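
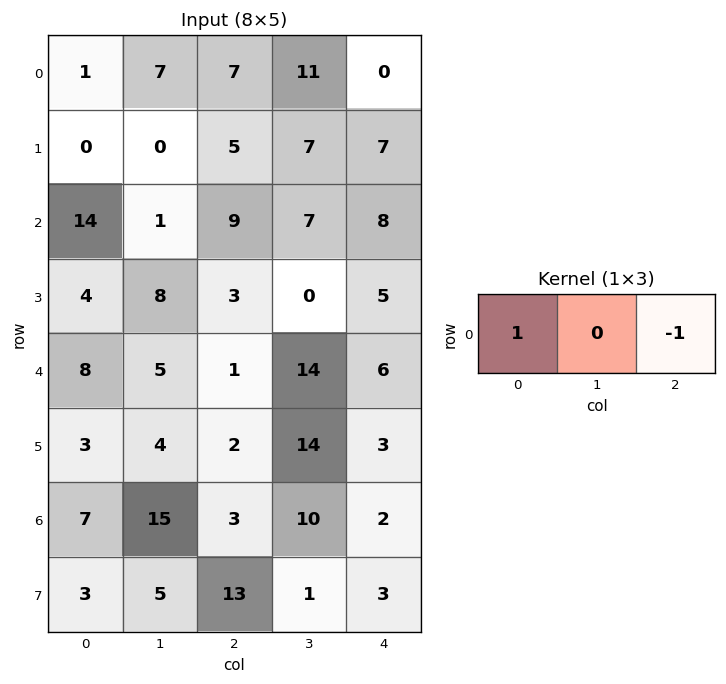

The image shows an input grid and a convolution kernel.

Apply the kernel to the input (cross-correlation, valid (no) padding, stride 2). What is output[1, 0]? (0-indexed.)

The receptive field on the input at this output position is [14 1 9]. Elementwise product with the kernel and sum: 14·1 + 9·-1.

5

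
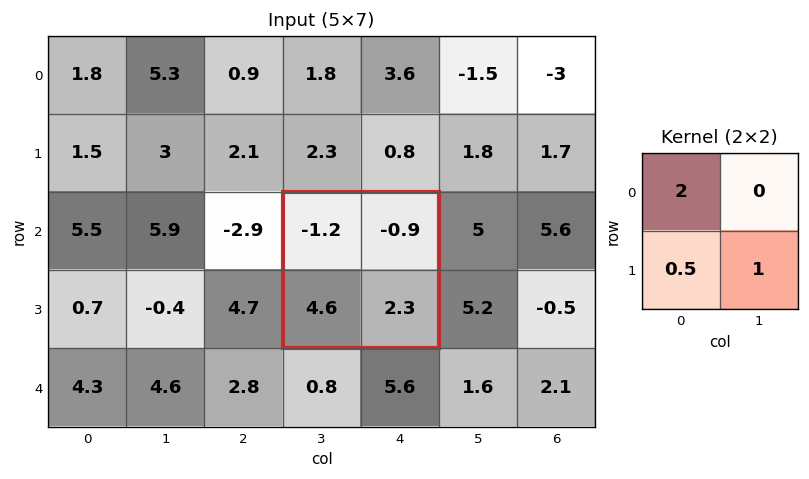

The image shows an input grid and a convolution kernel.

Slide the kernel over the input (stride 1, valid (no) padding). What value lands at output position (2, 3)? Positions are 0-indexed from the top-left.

2.2

The receptive field on the input at this output position is [-1.2 -0.9 / 4.6 2.3]. Elementwise product with the kernel and sum: -1.2·2 + 4.6·0.5 + 2.3·1.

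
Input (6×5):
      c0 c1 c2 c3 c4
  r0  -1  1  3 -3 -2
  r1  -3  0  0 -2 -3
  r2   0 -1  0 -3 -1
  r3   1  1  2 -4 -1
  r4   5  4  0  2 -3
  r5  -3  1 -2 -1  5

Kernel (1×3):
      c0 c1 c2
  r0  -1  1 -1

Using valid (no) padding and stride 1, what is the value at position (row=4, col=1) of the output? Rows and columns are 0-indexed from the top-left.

-6

The receptive field on the input at this output position is [4 0 2]. Elementwise product with the kernel and sum: 4·-1 + 0·1 + 2·-1.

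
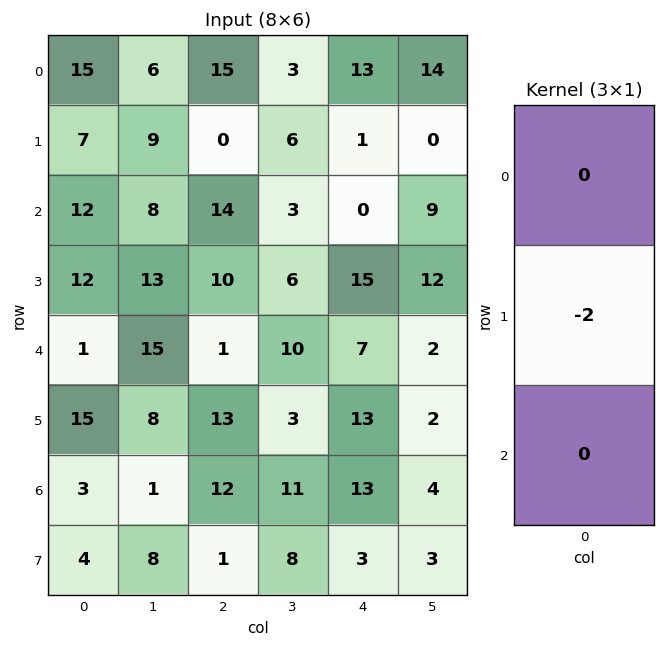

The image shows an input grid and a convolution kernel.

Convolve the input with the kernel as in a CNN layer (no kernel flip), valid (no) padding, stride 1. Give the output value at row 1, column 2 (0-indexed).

The receptive field on the input at this output position is [0 / 14 / 10]. Elementwise product with the kernel and sum: 14·-2.

-28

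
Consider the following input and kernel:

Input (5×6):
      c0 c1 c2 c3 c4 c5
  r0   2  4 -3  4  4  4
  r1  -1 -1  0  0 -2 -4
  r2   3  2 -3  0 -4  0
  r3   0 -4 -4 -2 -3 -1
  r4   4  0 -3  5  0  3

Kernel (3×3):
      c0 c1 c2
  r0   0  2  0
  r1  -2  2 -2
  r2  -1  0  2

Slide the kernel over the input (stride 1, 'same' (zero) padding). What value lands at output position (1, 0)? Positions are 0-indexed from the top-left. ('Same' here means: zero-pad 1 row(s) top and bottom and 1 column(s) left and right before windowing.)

8

The receptive field on the zero-padded input at this output position is [0 2 4 / 0 -1 -1 / 0 3 2]. Elementwise product with the kernel and sum: 2·2 + 0·-2 + -1·2 + -1·-2 + 0·-1 + 2·2.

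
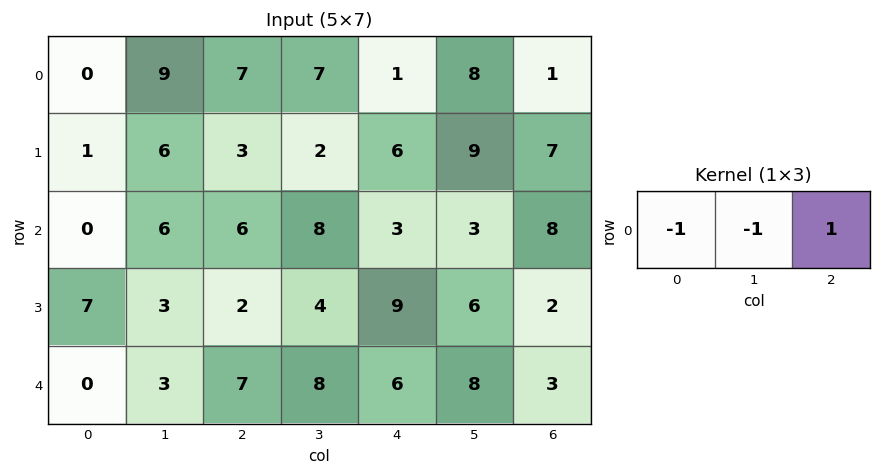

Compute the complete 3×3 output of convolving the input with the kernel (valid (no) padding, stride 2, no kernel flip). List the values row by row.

-2 -13 -8
0 -11 2
4 -9 -11

Output[0,0]: The receptive field on the input at this output position is [0 9 7]. Elementwise product with the kernel and sum: 0·-1 + 9·-1 + 7·1.
Output[0,1]: The receptive field on the input at this output position is [7 7 1]. Elementwise product with the kernel and sum: 7·-1 + 7·-1 + 1·1.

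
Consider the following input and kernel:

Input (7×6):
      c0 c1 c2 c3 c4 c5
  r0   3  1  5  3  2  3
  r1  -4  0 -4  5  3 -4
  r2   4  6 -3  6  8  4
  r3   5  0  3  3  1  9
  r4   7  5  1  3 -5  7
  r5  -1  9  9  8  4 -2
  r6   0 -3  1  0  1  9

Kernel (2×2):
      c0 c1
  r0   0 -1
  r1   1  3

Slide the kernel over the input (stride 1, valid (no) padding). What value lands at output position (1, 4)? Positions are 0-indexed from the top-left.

The receptive field on the input at this output position is [3 -4 / 8 4]. Elementwise product with the kernel and sum: -4·-1 + 8·1 + 4·3.

24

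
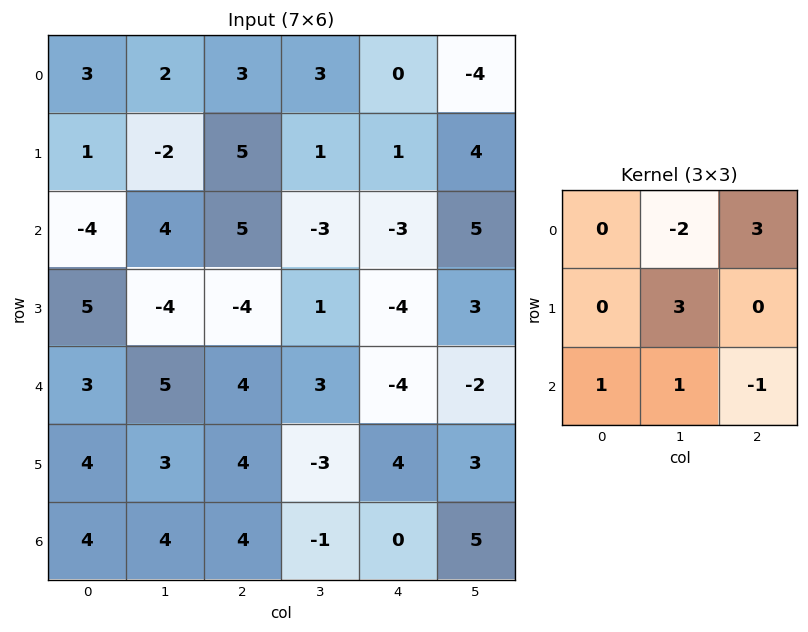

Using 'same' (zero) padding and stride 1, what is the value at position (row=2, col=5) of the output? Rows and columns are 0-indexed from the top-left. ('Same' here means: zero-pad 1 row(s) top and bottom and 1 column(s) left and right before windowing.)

The receptive field on the zero-padded input at this output position is [1 4 0 / -3 5 0 / -4 3 0]. Elementwise product with the kernel and sum: 4·-2 + 0·3 + 5·3 + -4·1 + 3·1 + 0·-1.

6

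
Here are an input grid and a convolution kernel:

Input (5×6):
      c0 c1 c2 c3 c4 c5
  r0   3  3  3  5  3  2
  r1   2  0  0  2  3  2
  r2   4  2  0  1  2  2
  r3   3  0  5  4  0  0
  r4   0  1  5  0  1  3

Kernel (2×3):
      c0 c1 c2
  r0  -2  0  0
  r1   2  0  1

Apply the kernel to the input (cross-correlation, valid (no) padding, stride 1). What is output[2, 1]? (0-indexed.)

0

The receptive field on the input at this output position is [2 0 1 / 0 5 4]. Elementwise product with the kernel and sum: 2·-2 + 0·2 + 4·1.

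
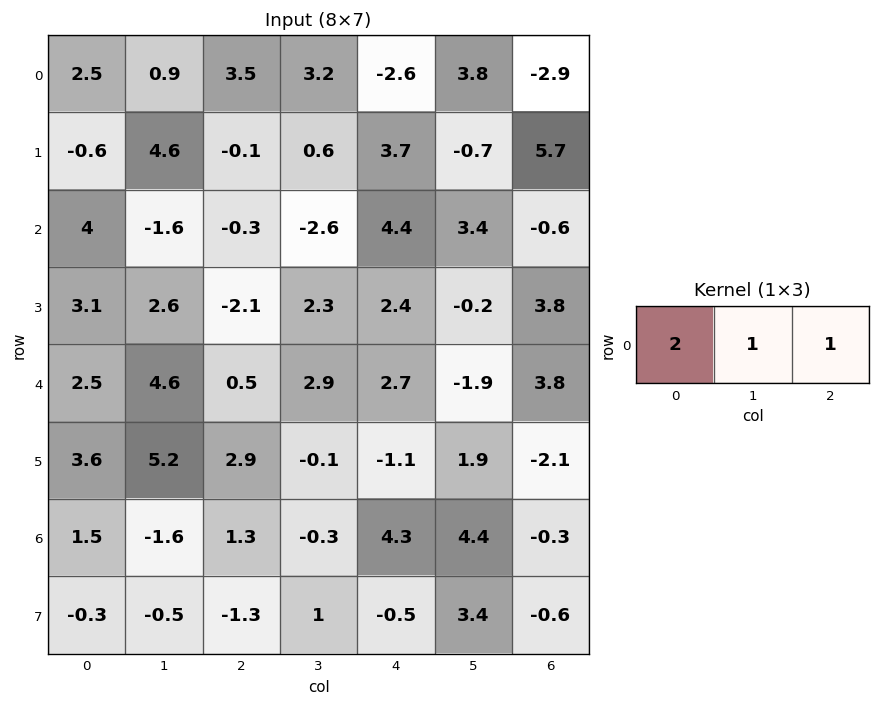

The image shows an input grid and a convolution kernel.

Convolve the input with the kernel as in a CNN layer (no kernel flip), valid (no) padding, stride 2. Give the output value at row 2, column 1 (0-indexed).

The receptive field on the input at this output position is [0.5 2.9 2.7]. Elementwise product with the kernel and sum: 0.5·2 + 2.9·1 + 2.7·1.

6.6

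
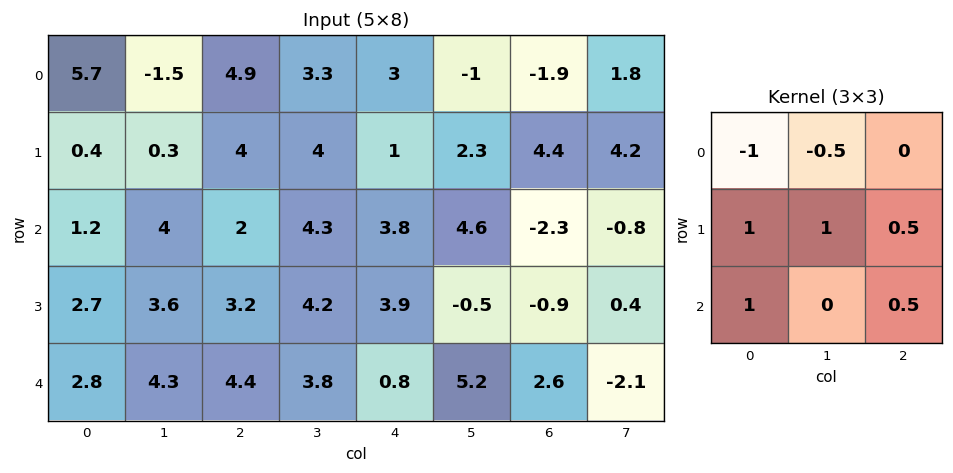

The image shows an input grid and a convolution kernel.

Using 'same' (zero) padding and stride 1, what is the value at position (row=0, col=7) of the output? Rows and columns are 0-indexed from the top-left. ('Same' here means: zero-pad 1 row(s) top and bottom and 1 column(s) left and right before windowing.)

The receptive field on the zero-padded input at this output position is [0 0 0 / -1.9 1.8 0 / 4.4 4.2 0]. Elementwise product with the kernel and sum: 0·-1 + 0·-0.5 + -1.9·1 + 1.8·1 + 0·0.5 + 4.4·1 + 0·0.5.

4.3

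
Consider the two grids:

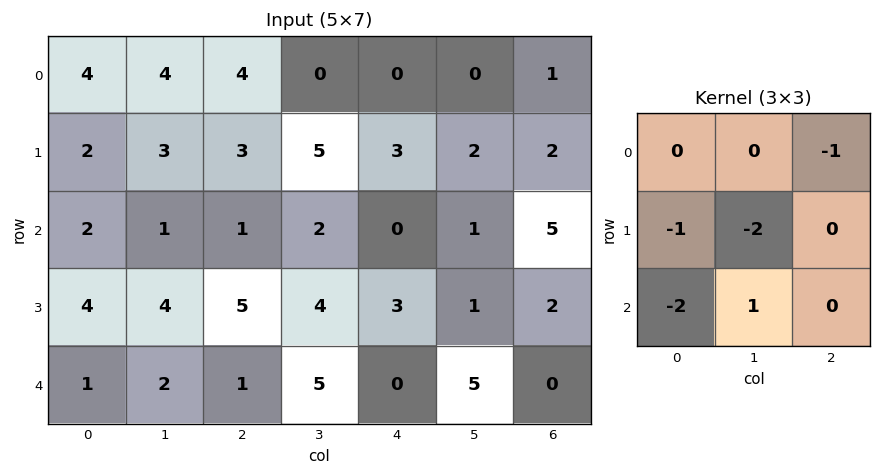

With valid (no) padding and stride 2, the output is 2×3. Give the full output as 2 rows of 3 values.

-15 -13 -7
-13 -10 -5

Output[0,0]: The receptive field on the input at this output position is [4 4 4 / 2 3 3 / 2 1 1]. Elementwise product with the kernel and sum: 4·-1 + 2·-1 + 3·-2 + 2·-2 + 1·1.
Output[0,1]: The receptive field on the input at this output position is [4 0 0 / 3 5 3 / 1 2 0]. Elementwise product with the kernel and sum: 0·-1 + 3·-1 + 5·-2 + 1·-2 + 2·1.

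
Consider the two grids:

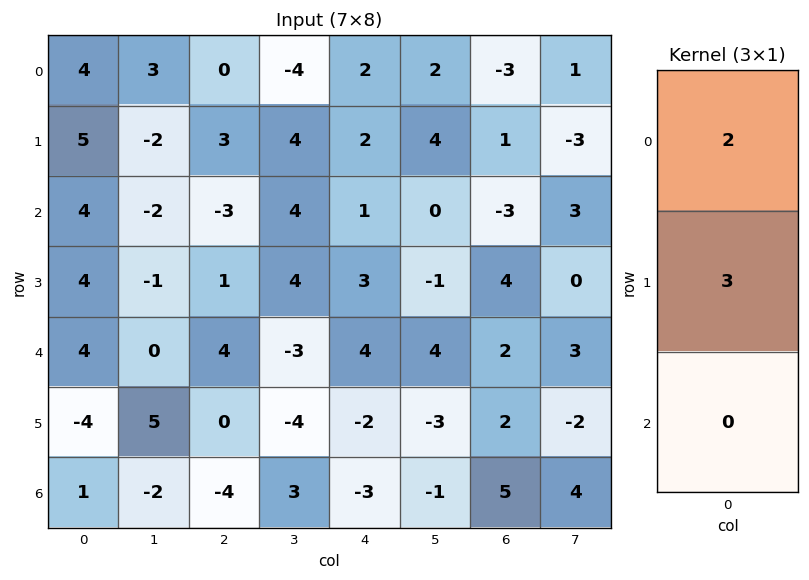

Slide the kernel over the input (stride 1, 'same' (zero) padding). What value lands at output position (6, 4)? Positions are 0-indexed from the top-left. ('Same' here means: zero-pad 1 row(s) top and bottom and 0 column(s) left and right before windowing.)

-13

The receptive field on the zero-padded input at this output position is [-2 / -3 / 0]. Elementwise product with the kernel and sum: -2·2 + -3·3.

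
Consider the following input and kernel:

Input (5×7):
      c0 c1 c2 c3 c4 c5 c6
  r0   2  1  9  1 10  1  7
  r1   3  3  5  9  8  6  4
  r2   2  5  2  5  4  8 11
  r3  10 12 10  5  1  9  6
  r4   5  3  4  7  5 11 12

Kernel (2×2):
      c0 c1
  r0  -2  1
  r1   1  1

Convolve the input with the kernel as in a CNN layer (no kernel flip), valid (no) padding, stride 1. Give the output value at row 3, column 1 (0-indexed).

The receptive field on the input at this output position is [12 10 / 3 4]. Elementwise product with the kernel and sum: 12·-2 + 10·1 + 3·1 + 4·1.

-7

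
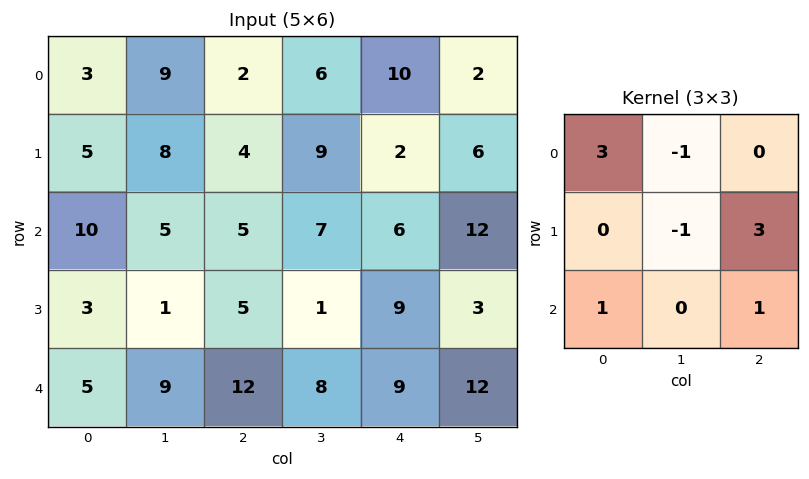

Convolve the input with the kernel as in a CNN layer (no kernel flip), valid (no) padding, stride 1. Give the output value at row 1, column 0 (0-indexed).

The receptive field on the input at this output position is [5 8 4 / 10 5 5 / 3 1 5]. Elementwise product with the kernel and sum: 5·3 + 8·-1 + 5·-1 + 5·3 + 3·1 + 5·1.

25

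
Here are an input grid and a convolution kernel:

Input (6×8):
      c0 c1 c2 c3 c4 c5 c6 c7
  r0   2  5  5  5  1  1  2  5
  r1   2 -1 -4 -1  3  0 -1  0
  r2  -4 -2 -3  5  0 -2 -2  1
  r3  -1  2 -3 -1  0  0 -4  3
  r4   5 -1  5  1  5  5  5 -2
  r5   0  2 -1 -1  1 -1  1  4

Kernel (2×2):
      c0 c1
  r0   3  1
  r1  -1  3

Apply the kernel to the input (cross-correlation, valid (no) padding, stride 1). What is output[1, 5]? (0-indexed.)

The receptive field on the input at this output position is [0 -1 / -2 -2]. Elementwise product with the kernel and sum: 0·3 + -1·1 + -2·-1 + -2·3.

-5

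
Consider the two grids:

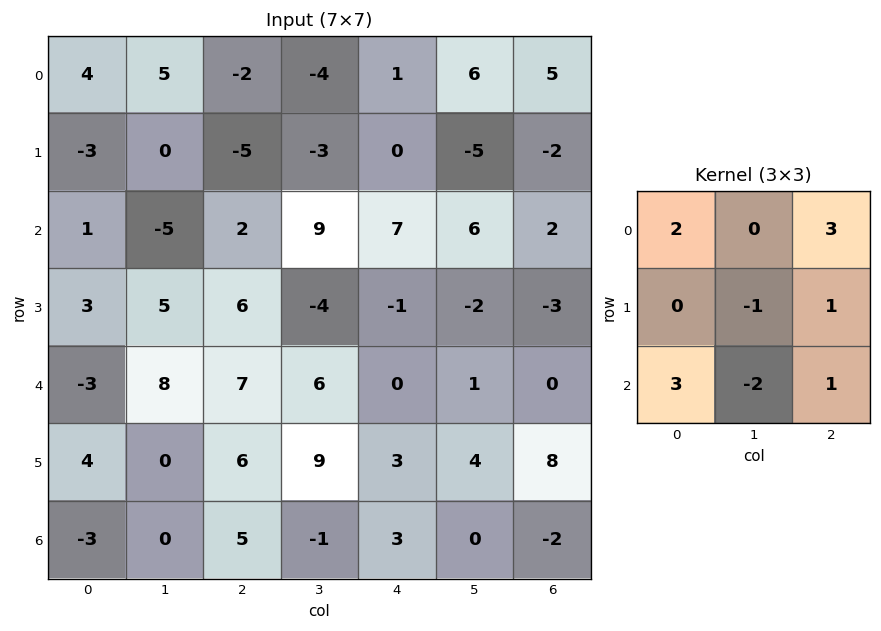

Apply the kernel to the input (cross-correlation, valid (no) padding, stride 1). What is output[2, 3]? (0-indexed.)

54

The receptive field on the input at this output position is [9 7 6 / -4 -1 -2 / 6 0 1]. Elementwise product with the kernel and sum: 9·2 + 6·3 + -1·-1 + -2·1 + 6·3 + 0·-2 + 1·1.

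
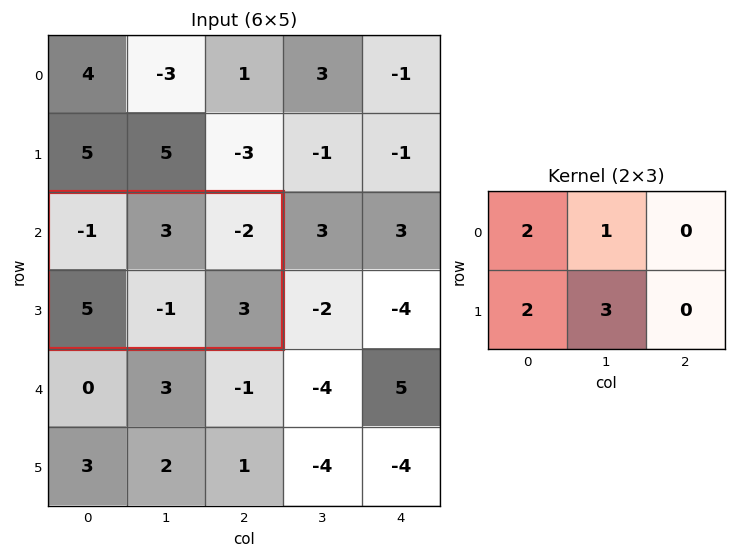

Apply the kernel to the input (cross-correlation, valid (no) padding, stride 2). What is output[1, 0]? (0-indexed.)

8

The receptive field on the input at this output position is [-1 3 -2 / 5 -1 3]. Elementwise product with the kernel and sum: -1·2 + 3·1 + 5·2 + -1·3.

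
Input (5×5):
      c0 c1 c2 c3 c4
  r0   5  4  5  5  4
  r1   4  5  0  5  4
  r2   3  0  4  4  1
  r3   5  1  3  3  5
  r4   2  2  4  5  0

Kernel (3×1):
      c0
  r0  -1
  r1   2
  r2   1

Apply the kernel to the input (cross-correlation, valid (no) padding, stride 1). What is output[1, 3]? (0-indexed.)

6

The receptive field on the input at this output position is [5 / 4 / 3]. Elementwise product with the kernel and sum: 5·-1 + 4·2 + 3·1.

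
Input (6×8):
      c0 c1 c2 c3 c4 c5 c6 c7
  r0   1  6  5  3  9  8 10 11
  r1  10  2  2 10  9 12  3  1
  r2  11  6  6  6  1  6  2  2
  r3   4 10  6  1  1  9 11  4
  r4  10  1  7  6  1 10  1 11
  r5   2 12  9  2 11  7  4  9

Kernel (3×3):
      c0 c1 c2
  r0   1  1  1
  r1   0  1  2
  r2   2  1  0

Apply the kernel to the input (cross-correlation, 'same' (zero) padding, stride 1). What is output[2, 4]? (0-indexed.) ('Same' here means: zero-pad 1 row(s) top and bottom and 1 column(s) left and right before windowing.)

The receptive field on the zero-padded input at this output position is [10 9 12 / 6 1 6 / 1 1 9]. Elementwise product with the kernel and sum: 10·1 + 9·1 + 12·1 + 1·1 + 6·2 + 1·2 + 1·1.

47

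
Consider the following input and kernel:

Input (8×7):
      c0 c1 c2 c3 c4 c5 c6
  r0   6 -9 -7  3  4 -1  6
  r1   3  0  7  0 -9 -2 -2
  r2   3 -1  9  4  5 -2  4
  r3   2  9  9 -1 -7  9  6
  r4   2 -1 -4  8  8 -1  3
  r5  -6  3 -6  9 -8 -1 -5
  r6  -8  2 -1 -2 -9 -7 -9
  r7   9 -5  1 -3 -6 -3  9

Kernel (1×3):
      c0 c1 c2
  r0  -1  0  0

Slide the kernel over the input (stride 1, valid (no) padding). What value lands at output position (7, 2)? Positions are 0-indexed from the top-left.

-1

The receptive field on the input at this output position is [1 -3 -6]. Elementwise product with the kernel and sum: 1·-1.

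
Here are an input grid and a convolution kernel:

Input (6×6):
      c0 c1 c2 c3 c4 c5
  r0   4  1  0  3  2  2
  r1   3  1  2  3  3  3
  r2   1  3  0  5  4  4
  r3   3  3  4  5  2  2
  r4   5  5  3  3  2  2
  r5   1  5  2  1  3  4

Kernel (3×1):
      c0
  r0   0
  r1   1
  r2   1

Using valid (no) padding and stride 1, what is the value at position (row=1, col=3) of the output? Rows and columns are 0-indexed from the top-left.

The receptive field on the input at this output position is [3 / 5 / 5]. Elementwise product with the kernel and sum: 5·1 + 5·1.

10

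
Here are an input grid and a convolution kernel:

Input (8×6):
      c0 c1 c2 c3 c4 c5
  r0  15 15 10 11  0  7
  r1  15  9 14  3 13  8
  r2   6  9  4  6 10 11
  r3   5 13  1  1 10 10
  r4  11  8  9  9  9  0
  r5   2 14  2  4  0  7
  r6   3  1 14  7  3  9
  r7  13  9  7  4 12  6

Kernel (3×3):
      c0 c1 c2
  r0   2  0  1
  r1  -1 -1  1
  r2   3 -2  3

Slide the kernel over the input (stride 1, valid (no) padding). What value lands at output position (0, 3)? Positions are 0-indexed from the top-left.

52

The receptive field on the input at this output position is [11 0 7 / 3 13 8 / 6 10 11]. Elementwise product with the kernel and sum: 11·2 + 7·1 + 3·-1 + 13·-1 + 8·1 + 6·3 + 10·-2 + 11·3.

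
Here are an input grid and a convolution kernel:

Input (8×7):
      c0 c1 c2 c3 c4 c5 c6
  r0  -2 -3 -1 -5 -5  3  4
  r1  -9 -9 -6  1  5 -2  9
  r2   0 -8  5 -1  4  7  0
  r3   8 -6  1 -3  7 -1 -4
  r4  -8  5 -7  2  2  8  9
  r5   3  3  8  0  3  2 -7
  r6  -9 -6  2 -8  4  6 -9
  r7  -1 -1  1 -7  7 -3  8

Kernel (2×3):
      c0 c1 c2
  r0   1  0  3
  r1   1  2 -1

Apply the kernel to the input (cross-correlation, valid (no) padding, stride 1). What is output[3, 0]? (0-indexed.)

The receptive field on the input at this output position is [8 -6 1 / -8 5 -7]. Elementwise product with the kernel and sum: 8·1 + 1·3 + -8·1 + 5·2 + -7·-1.

20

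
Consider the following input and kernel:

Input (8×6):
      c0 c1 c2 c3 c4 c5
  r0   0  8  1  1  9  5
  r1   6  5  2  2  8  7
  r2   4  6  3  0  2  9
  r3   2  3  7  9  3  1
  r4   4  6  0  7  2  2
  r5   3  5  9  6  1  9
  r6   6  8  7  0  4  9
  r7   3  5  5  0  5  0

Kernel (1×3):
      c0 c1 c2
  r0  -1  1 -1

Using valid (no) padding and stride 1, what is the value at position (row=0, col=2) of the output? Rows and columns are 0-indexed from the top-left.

-9

The receptive field on the input at this output position is [1 1 9]. Elementwise product with the kernel and sum: 1·-1 + 1·1 + 9·-1.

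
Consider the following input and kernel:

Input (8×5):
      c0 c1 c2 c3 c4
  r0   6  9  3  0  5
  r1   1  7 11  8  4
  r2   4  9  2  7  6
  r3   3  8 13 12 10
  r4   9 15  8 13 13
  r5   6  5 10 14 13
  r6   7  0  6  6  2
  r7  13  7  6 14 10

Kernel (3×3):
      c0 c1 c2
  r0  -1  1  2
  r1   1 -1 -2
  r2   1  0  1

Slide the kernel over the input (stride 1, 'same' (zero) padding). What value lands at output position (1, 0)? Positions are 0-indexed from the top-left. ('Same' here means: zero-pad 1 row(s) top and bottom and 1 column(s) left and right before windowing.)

18

The receptive field on the zero-padded input at this output position is [0 6 9 / 0 1 7 / 0 4 9]. Elementwise product with the kernel and sum: 0·-1 + 6·1 + 9·2 + 0·1 + 1·-1 + 7·-2 + 0·1 + 9·1.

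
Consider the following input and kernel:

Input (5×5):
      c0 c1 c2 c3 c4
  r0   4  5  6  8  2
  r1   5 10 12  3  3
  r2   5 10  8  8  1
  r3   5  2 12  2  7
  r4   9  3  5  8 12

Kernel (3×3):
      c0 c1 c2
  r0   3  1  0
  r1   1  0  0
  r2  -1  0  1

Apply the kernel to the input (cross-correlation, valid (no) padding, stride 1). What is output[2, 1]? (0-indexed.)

45

The receptive field on the input at this output position is [10 8 8 / 2 12 2 / 3 5 8]. Elementwise product with the kernel and sum: 10·3 + 8·1 + 2·1 + 3·-1 + 8·1.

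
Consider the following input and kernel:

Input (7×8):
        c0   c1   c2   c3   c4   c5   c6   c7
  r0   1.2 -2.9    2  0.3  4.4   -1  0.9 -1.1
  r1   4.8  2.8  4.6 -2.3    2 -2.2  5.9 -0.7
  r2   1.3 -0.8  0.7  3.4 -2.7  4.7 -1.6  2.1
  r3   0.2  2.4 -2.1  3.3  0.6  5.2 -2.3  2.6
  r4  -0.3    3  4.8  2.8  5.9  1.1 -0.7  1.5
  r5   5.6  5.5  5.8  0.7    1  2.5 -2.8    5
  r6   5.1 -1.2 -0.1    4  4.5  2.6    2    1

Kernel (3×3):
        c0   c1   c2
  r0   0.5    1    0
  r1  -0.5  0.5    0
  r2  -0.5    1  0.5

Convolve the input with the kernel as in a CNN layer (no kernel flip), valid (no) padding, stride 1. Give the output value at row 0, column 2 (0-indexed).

-0.45

The receptive field on the input at this output position is [2 0.3 4.4 / 4.6 -2.3 2 / 0.7 3.4 -2.7]. Elementwise product with the kernel and sum: 2·0.5 + 0.3·1 + 4.6·-0.5 + -2.3·0.5 + 0.7·-0.5 + 3.4·1 + -2.7·0.5.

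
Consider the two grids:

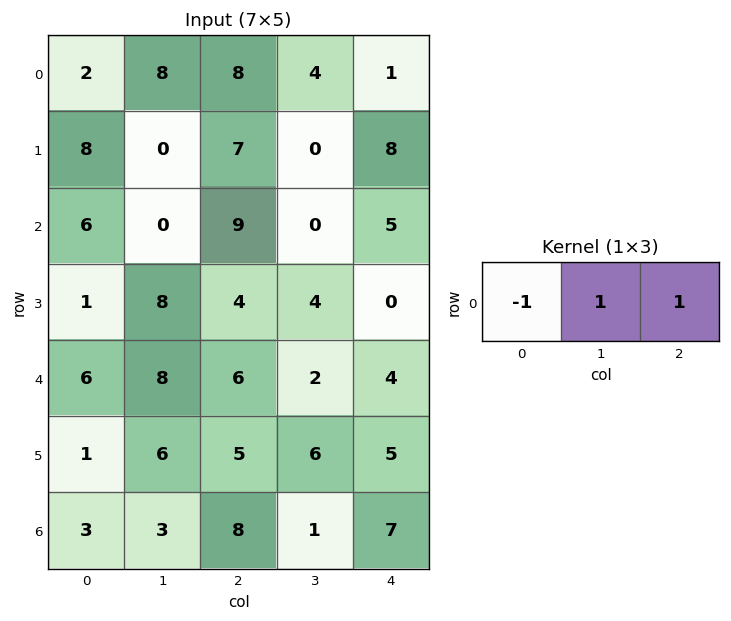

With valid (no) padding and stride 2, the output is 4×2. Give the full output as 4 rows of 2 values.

14 -3
3 -4
8 0
8 0

Output[0,0]: The receptive field on the input at this output position is [2 8 8]. Elementwise product with the kernel and sum: 2·-1 + 8·1 + 8·1.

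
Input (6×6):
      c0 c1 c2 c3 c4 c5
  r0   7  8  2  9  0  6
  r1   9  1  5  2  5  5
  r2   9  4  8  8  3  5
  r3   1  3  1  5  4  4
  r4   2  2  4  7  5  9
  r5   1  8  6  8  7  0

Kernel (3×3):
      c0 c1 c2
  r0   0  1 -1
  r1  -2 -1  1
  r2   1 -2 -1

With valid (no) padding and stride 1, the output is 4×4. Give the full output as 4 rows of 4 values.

Output[0,0]: The receptive field on the input at this output position is [7 8 2 / 9 1 5 / 9 4 8]. Elementwise product with the kernel and sum: 8·1 + 2·-1 + 9·-2 + 1·-1 + 5·1 + 9·1 + 4·-2 + 8·-1.
Output[0,1]: The receptive field on the input at this output position is [8 2 9 / 1 5 2 / 4 8 8]. Elementwise product with the kernel and sum: 2·1 + 9·-1 + 1·-2 + 5·-1 + 2·1 + 4·1 + 8·-2 + 8·-1.

-15 -32 -9 -13
-24 -9 -37 -21
-14 -15 -13 -24
-21 -17 -26 -16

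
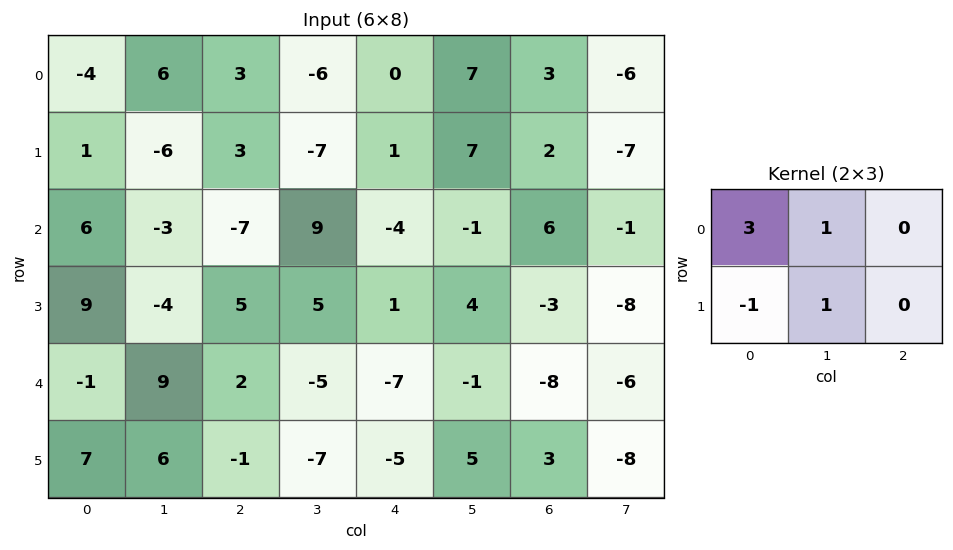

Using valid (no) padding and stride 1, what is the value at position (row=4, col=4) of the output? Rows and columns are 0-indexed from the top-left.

-12

The receptive field on the input at this output position is [-7 -1 -8 / -5 5 3]. Elementwise product with the kernel and sum: -7·3 + -1·1 + -5·-1 + 5·1.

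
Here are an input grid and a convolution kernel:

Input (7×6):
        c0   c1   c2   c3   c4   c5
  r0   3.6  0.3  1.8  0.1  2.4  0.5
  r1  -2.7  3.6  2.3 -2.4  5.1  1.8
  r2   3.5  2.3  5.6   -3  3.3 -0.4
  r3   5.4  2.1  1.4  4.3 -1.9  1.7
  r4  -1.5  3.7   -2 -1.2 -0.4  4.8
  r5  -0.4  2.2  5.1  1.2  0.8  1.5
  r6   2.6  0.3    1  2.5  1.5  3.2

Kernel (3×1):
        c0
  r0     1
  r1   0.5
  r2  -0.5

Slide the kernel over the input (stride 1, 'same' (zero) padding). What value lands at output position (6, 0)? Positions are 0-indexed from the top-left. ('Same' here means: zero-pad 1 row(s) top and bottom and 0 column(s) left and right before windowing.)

0.9

The receptive field on the zero-padded input at this output position is [-0.4 / 2.6 / 0]. Elementwise product with the kernel and sum: -0.4·1 + 2.6·0.5 + 0·-0.5.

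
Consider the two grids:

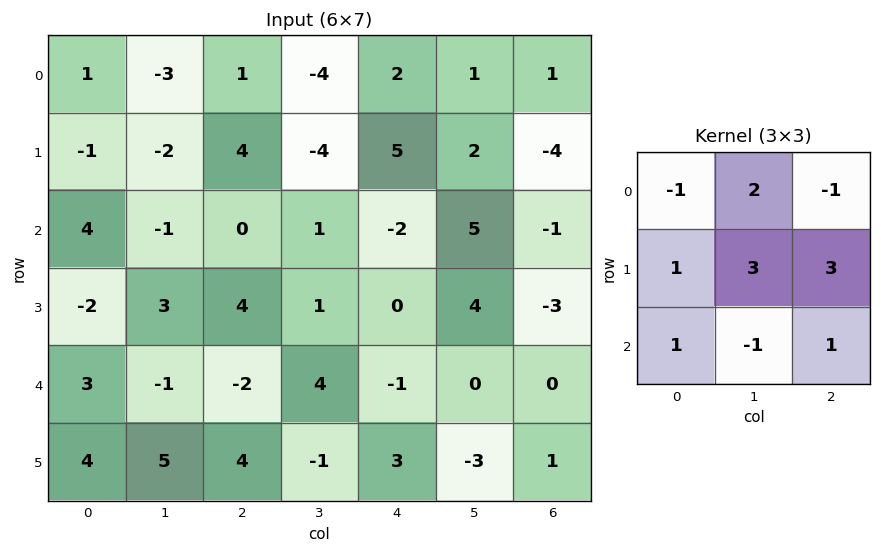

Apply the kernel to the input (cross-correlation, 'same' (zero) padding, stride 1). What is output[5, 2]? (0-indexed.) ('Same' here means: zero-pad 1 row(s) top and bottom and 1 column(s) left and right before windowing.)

7

The receptive field on the zero-padded input at this output position is [-1 -2 4 / 5 4 -1 / 0 0 0]. Elementwise product with the kernel and sum: -1·-1 + -2·2 + 4·-1 + 5·1 + 4·3 + -1·3 + 0·1 + 0·-1 + 0·1.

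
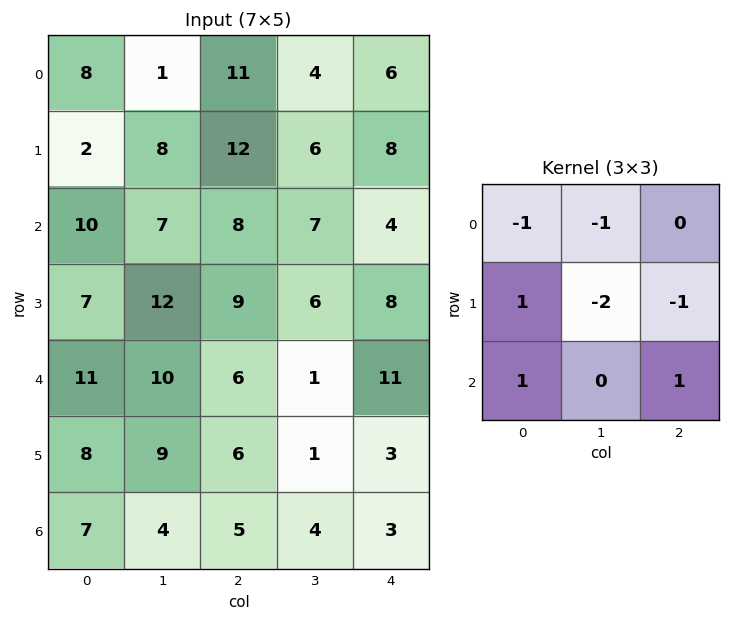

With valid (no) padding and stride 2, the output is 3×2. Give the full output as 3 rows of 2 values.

Output[0,0]: The receptive field on the input at this output position is [8 1 11 / 2 8 12 / 10 7 8]. Elementwise product with the kernel and sum: 8·-1 + 1·-1 + 2·1 + 8·-2 + 12·-1 + 10·1 + 8·1.

-17 -11
-26 -9
-25 2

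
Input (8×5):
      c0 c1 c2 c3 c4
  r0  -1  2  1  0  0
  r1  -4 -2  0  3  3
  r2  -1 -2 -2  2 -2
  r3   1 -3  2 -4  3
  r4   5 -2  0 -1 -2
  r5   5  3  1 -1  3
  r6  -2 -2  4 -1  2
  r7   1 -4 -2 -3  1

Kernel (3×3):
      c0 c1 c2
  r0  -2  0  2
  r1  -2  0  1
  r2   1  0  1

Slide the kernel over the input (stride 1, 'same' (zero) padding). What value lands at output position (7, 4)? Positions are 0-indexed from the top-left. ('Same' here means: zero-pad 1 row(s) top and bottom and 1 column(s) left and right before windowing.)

The receptive field on the zero-padded input at this output position is [-1 2 0 / -3 1 0 / 0 0 0]. Elementwise product with the kernel and sum: -1·-2 + 0·2 + -3·-2 + 0·1 + 0·1 + 0·1.

8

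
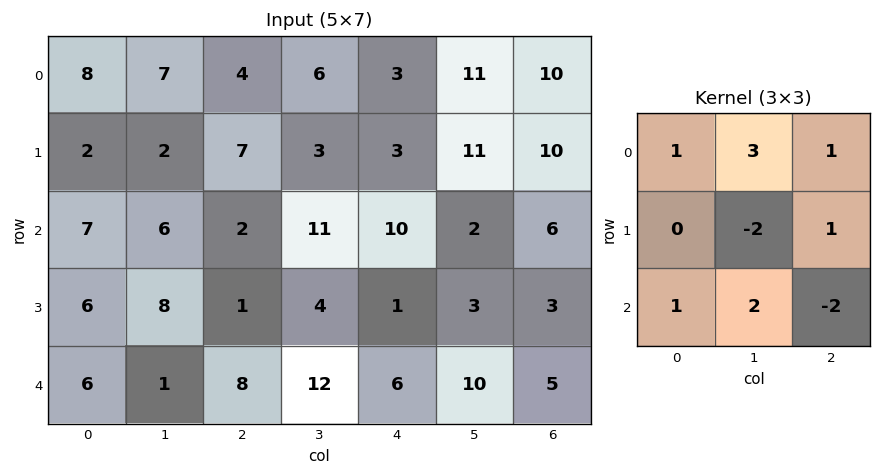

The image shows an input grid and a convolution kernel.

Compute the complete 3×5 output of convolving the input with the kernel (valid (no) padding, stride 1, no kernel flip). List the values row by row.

51 2 26 58 36
25 35 14 5 49
4 18 58 48 35

Output[0,0]: The receptive field on the input at this output position is [8 7 4 / 2 2 7 / 7 6 2]. Elementwise product with the kernel and sum: 8·1 + 7·3 + 4·1 + 2·-2 + 7·1 + 7·1 + 6·2 + 2·-2.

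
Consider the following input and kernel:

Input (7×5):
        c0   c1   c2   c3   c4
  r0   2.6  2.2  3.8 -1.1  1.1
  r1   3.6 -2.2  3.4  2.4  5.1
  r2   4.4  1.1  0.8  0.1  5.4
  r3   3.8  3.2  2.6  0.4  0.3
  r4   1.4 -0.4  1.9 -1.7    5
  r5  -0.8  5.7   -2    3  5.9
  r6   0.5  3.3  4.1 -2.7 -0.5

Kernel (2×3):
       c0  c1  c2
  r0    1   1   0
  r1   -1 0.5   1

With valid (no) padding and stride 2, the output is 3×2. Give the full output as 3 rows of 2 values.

3.5 5.6
5.9 -1.2
2.65 9.6

Output[0,0]: The receptive field on the input at this output position is [2.6 2.2 3.8 / 3.6 -2.2 3.4]. Elementwise product with the kernel and sum: 2.6·1 + 2.2·1 + 3.6·-1 + -2.2·0.5 + 3.4·1.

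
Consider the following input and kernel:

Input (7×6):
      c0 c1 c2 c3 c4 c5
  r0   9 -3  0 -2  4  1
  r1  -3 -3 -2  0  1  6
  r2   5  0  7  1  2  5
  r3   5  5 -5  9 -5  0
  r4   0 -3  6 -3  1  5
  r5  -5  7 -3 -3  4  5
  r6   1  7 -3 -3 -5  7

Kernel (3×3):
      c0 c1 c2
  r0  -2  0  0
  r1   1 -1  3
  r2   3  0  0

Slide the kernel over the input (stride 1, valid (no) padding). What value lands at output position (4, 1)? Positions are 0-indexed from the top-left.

28

The receptive field on the input at this output position is [-3 6 -3 / 7 -3 -3 / 7 -3 -3]. Elementwise product with the kernel and sum: -3·-2 + 7·1 + -3·-1 + -3·3 + 7·3.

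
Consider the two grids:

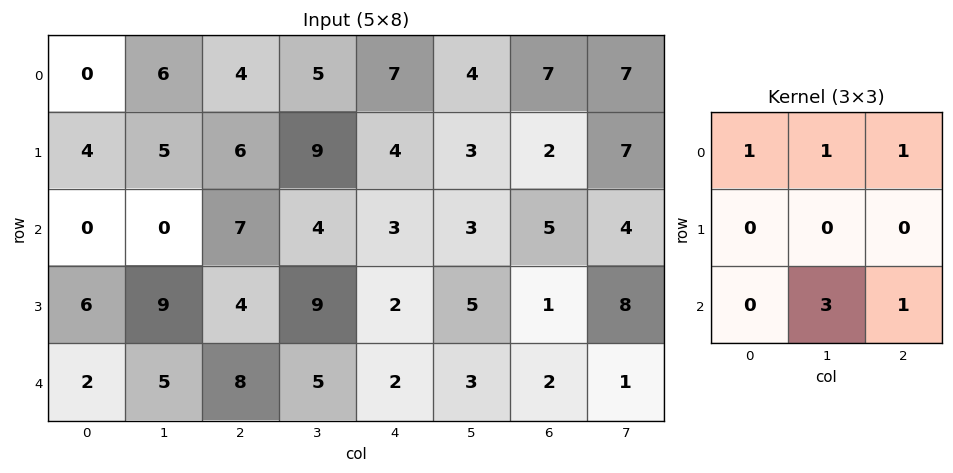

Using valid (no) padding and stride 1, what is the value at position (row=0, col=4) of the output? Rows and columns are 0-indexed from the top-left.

32

The receptive field on the input at this output position is [7 4 7 / 4 3 2 / 3 3 5]. Elementwise product with the kernel and sum: 7·1 + 4·1 + 7·1 + 3·3 + 5·1.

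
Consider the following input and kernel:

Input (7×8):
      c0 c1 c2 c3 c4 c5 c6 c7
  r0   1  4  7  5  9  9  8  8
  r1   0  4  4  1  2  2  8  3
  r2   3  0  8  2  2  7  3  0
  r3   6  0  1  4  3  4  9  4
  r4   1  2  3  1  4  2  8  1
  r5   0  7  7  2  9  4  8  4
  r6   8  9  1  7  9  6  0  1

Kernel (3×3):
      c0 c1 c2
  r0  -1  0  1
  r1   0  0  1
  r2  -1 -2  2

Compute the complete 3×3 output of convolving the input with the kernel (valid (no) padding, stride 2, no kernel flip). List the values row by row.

Output[0,0]: The receptive field on the input at this output position is [1 4 7 / 0 4 4 / 3 0 8]. Elementwise product with the kernel and sum: 1·-1 + 7·1 + 4·1 + 3·-1 + 0·-2 + 8·2.

23 -4 -3
7 0 18
-15 13 -9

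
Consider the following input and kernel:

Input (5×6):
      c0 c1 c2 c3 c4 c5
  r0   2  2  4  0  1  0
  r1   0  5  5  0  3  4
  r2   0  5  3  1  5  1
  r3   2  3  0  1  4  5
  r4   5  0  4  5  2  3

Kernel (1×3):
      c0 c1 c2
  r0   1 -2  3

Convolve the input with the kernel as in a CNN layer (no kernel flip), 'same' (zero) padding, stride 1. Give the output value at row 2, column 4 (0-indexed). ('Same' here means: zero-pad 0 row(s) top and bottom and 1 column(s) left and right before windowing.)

-6

The receptive field on the zero-padded input at this output position is [1 5 1]. Elementwise product with the kernel and sum: 1·1 + 5·-2 + 1·3.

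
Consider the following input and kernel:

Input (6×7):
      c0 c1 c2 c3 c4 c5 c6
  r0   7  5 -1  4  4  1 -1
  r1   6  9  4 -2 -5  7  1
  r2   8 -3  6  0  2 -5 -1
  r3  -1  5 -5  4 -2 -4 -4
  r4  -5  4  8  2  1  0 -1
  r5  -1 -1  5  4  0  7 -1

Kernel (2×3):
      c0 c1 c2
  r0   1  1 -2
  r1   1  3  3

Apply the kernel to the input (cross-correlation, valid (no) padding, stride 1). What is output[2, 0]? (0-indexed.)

The receptive field on the input at this output position is [8 -3 6 / -1 5 -5]. Elementwise product with the kernel and sum: 8·1 + -3·1 + 6·-2 + -1·1 + 5·3 + -5·3.

-8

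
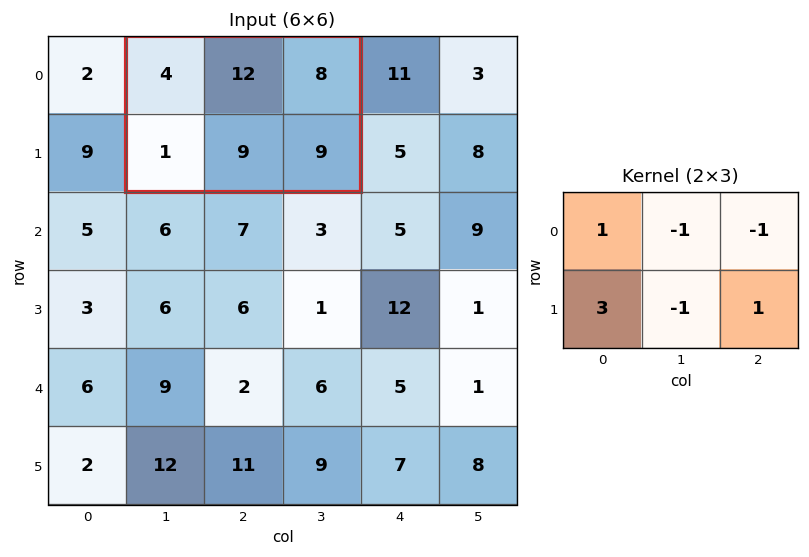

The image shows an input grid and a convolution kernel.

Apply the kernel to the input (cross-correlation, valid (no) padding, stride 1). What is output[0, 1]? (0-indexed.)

The receptive field on the input at this output position is [4 12 8 / 1 9 9]. Elementwise product with the kernel and sum: 4·1 + 12·-1 + 8·-1 + 1·3 + 9·-1 + 9·1.

-13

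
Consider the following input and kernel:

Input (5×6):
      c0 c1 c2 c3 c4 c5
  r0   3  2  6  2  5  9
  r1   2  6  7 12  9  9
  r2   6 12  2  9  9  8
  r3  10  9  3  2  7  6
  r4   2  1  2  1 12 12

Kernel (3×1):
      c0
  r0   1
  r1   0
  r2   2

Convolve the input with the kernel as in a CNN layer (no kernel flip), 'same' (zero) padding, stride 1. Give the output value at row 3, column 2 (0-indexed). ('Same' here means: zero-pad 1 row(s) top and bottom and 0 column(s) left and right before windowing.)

The receptive field on the zero-padded input at this output position is [2 / 3 / 2]. Elementwise product with the kernel and sum: 2·1 + 2·2.

6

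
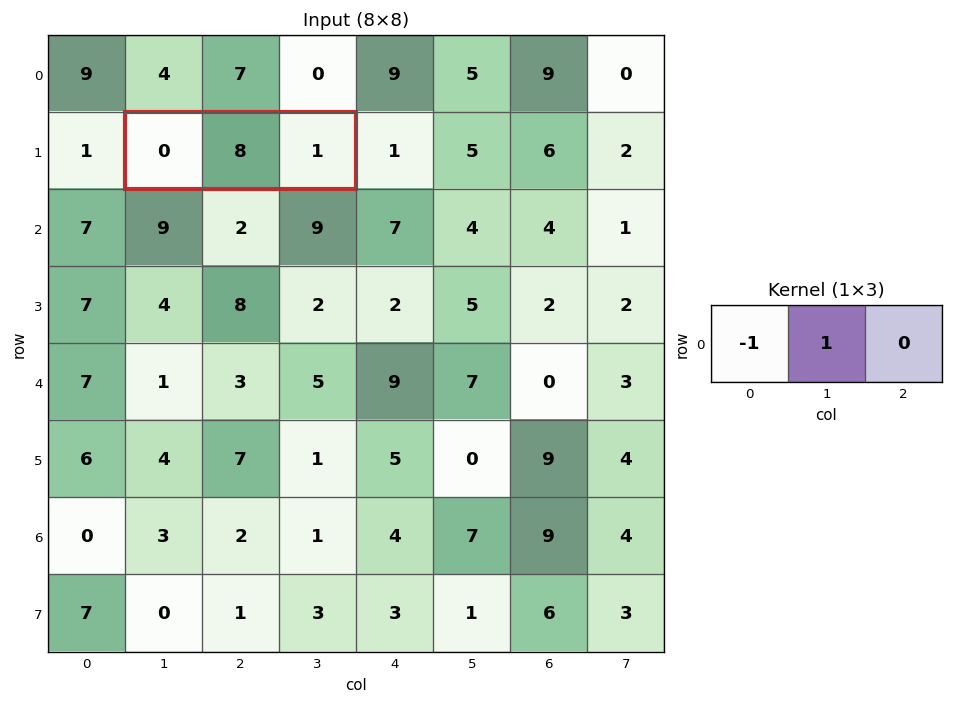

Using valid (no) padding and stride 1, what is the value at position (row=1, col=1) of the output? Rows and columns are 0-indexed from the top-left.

8

The receptive field on the input at this output position is [0 8 1]. Elementwise product with the kernel and sum: 0·-1 + 8·1.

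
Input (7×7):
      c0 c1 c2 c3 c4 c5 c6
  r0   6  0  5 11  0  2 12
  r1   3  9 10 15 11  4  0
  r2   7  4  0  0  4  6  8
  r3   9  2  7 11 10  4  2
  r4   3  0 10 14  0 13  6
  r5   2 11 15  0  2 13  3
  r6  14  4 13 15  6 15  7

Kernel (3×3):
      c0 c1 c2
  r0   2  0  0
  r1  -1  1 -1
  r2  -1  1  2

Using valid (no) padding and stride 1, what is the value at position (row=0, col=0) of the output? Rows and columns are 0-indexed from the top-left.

5

The receptive field on the input at this output position is [6 0 5 / 3 9 10 / 7 4 0]. Elementwise product with the kernel and sum: 6·2 + 3·-1 + 9·1 + 10·-1 + 7·-1 + 4·1 + 0·2.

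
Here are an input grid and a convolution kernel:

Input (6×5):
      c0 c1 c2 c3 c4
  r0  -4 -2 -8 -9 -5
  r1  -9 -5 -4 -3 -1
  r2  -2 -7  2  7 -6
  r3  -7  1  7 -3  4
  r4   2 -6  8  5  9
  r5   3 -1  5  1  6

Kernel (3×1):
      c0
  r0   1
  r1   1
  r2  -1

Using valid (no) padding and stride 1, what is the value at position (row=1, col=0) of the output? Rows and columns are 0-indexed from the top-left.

-4

The receptive field on the input at this output position is [-9 / -2 / -7]. Elementwise product with the kernel and sum: -9·1 + -2·1 + -7·-1.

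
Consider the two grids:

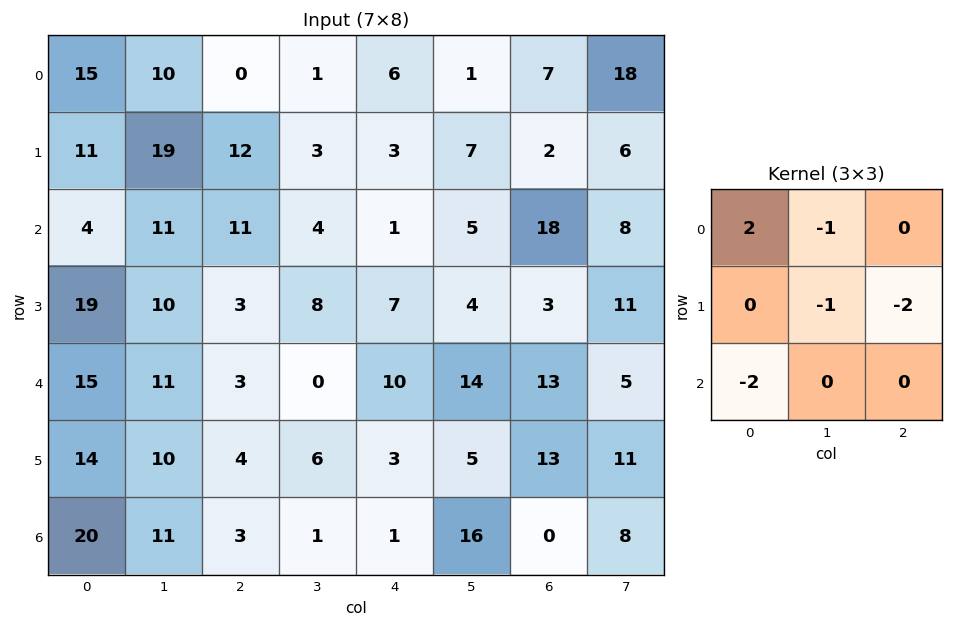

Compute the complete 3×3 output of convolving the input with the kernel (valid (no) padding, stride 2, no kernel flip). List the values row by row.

Output[0,0]: The receptive field on the input at this output position is [15 10 0 / 11 19 12 / 4 11 11]. Elementwise product with the kernel and sum: 15·2 + 10·-1 + 19·-1 + 12·-2 + 4·-2.

-31 -32 -2
-49 -10 -33
-39 -12 -27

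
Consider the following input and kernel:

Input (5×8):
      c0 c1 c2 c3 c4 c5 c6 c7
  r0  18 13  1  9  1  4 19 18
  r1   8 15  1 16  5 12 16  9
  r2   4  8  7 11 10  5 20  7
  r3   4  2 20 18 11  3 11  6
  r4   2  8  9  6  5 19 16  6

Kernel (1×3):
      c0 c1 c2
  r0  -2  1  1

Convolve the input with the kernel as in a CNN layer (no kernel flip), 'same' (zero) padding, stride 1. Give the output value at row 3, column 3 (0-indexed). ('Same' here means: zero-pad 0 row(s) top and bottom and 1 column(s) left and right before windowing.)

-11

The receptive field on the zero-padded input at this output position is [20 18 11]. Elementwise product with the kernel and sum: 20·-2 + 18·1 + 11·1.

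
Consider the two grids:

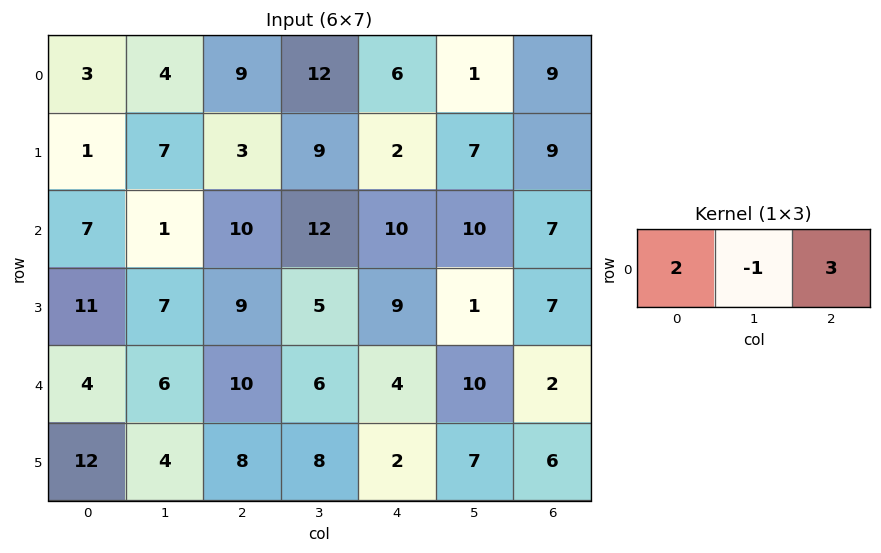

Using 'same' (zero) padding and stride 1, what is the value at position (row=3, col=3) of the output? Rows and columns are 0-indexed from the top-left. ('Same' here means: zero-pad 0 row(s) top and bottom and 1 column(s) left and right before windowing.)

The receptive field on the zero-padded input at this output position is [9 5 9]. Elementwise product with the kernel and sum: 9·2 + 5·-1 + 9·3.

40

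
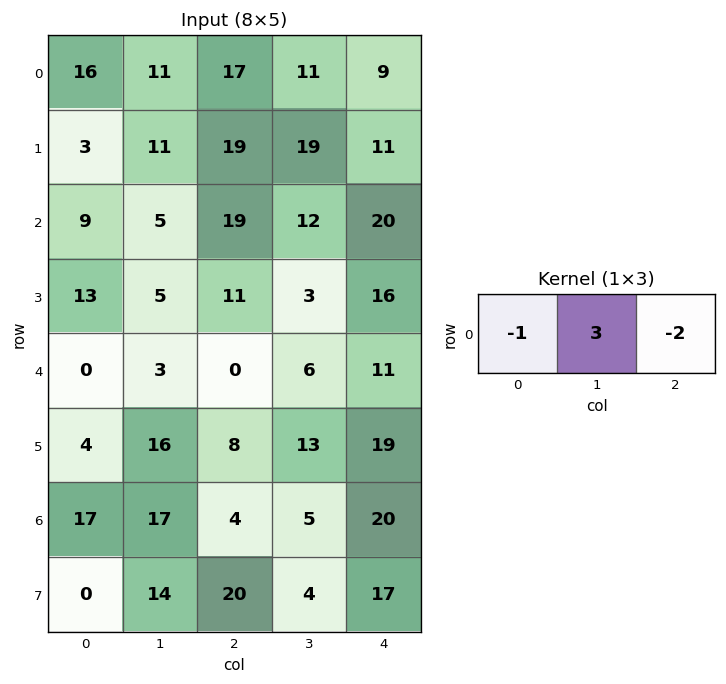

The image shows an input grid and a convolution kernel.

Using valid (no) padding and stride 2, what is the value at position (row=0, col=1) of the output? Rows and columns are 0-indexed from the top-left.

-2

The receptive field on the input at this output position is [17 11 9]. Elementwise product with the kernel and sum: 17·-1 + 11·3 + 9·-2.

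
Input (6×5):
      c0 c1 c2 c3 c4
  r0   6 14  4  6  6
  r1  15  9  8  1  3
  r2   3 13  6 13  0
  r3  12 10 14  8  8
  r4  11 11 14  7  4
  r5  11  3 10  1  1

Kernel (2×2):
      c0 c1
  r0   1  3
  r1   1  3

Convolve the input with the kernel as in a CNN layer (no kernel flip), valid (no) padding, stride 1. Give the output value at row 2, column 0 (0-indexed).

84

The receptive field on the input at this output position is [3 13 / 12 10]. Elementwise product with the kernel and sum: 3·1 + 13·3 + 12·1 + 10·3.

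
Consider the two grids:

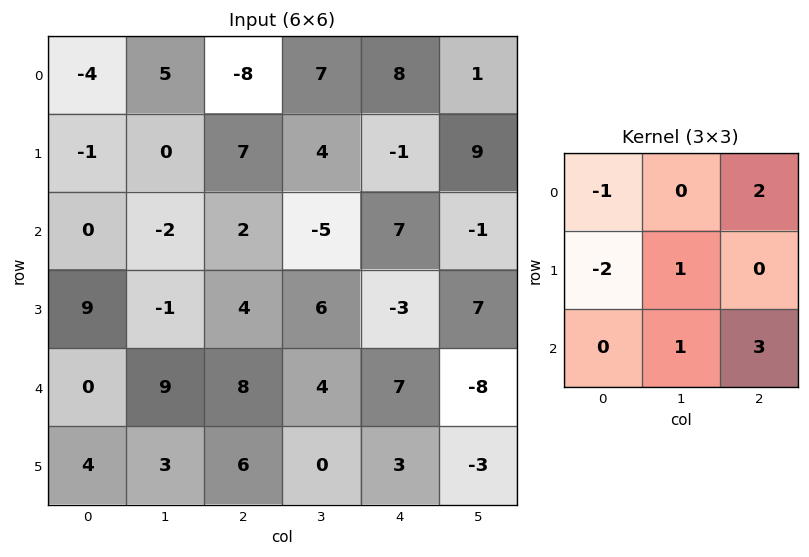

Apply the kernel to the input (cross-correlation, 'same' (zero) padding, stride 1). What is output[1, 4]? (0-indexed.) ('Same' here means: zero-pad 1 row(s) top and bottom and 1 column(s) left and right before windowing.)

-10

The receptive field on the zero-padded input at this output position is [7 8 1 / 4 -1 9 / -5 7 -1]. Elementwise product with the kernel and sum: 7·-1 + 1·2 + 4·-2 + -1·1 + 7·1 + -1·3.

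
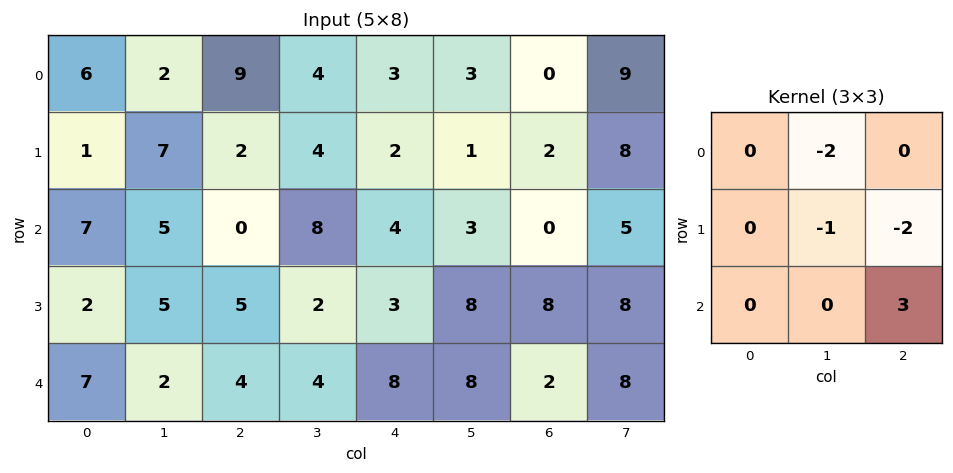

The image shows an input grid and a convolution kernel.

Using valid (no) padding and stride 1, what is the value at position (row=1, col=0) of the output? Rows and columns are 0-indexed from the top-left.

The receptive field on the input at this output position is [1 7 2 / 7 5 0 / 2 5 5]. Elementwise product with the kernel and sum: 7·-2 + 5·-1 + 0·-2 + 5·3.

-4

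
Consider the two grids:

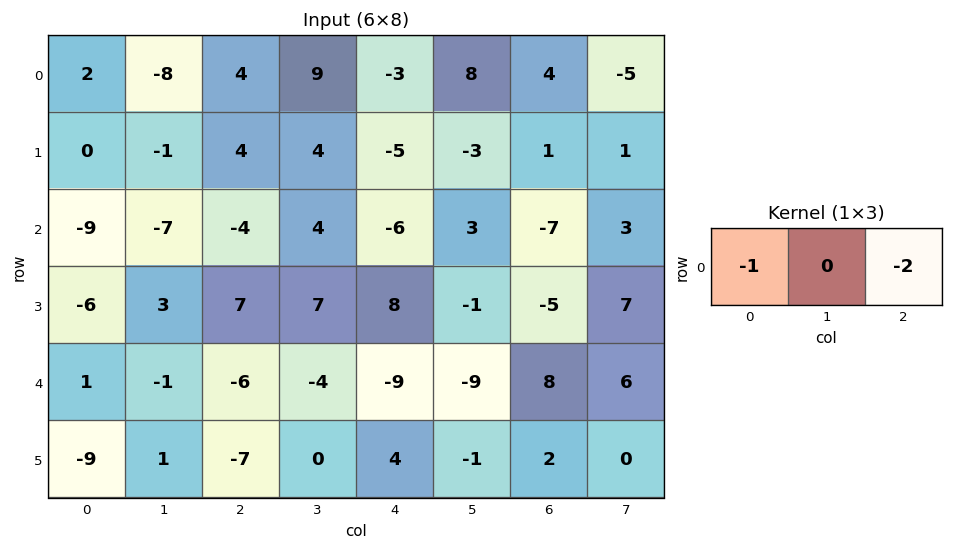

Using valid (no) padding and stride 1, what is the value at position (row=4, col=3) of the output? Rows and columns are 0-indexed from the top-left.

22

The receptive field on the input at this output position is [-4 -9 -9]. Elementwise product with the kernel and sum: -4·-1 + -9·-2.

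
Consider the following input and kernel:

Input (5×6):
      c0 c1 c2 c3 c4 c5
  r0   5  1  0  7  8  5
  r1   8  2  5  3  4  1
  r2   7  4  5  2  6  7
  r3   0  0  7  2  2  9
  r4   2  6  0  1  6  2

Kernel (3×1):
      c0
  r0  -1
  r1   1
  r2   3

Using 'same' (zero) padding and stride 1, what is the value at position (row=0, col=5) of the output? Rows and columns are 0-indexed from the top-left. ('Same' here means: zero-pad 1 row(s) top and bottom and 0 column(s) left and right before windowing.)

8

The receptive field on the zero-padded input at this output position is [0 / 5 / 1]. Elementwise product with the kernel and sum: 0·-1 + 5·1 + 1·3.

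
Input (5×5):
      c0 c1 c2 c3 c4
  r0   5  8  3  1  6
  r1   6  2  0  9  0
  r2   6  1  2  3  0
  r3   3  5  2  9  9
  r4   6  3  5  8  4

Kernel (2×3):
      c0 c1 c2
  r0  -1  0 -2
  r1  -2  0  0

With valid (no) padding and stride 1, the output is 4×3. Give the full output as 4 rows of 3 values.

-23 -14 -15
-18 -22 -4
-16 -17 -6
-19 -29 -30

Output[0,0]: The receptive field on the input at this output position is [5 8 3 / 6 2 0]. Elementwise product with the kernel and sum: 5·-1 + 3·-2 + 6·-2.
Output[0,1]: The receptive field on the input at this output position is [8 3 1 / 2 0 9]. Elementwise product with the kernel and sum: 8·-1 + 1·-2 + 2·-2.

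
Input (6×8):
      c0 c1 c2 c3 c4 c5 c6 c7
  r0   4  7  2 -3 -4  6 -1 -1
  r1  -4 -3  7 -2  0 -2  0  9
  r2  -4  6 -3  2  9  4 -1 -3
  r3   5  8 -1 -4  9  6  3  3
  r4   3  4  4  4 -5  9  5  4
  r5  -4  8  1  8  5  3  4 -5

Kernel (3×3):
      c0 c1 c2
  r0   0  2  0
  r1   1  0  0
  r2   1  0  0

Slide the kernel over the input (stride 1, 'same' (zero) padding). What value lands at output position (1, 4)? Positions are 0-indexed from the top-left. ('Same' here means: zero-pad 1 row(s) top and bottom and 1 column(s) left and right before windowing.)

The receptive field on the zero-padded input at this output position is [-3 -4 6 / -2 0 -2 / 2 9 4]. Elementwise product with the kernel and sum: -4·2 + -2·1 + 2·1.

-8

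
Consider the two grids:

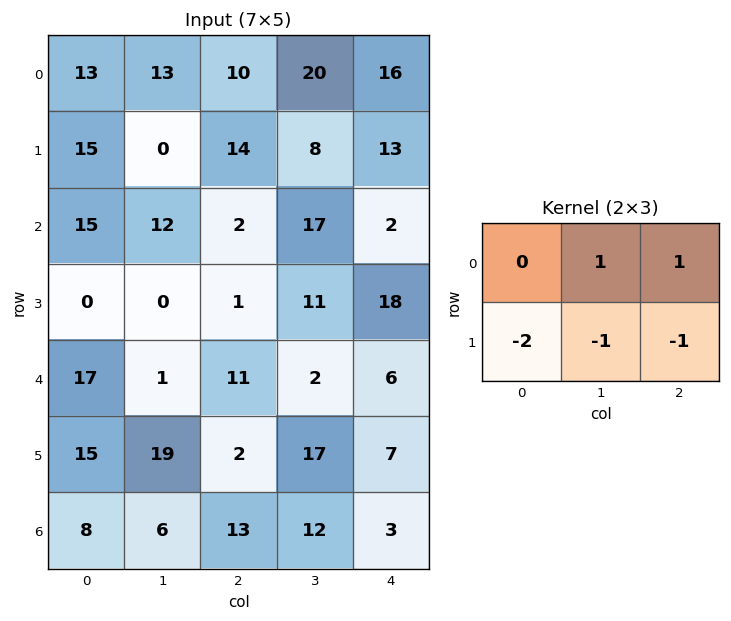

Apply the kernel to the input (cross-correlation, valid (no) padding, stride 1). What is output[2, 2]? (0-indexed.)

-12

The receptive field on the input at this output position is [2 17 2 / 1 11 18]. Elementwise product with the kernel and sum: 17·1 + 2·1 + 1·-2 + 11·-1 + 18·-1.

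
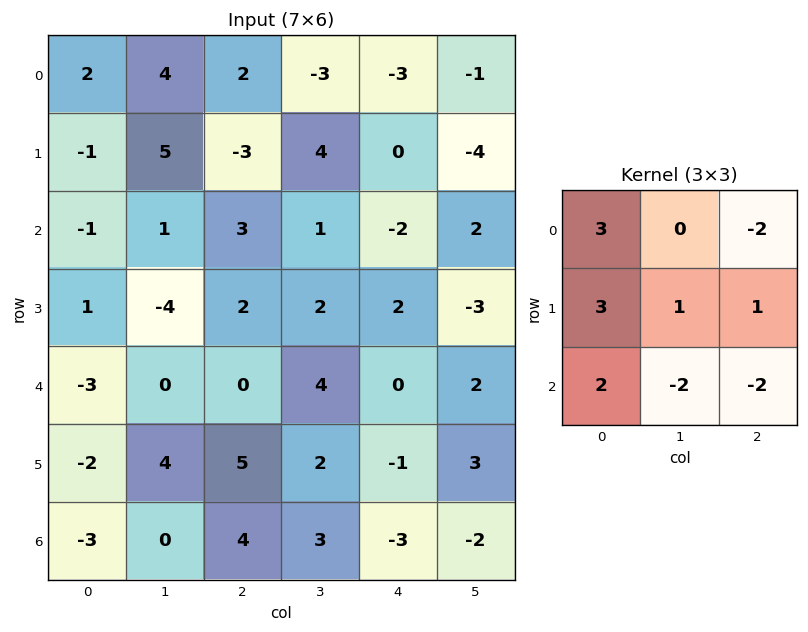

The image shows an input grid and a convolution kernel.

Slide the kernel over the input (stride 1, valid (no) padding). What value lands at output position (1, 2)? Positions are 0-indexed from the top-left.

The receptive field on the input at this output position is [-3 4 0 / 3 1 -2 / 2 2 2]. Elementwise product with the kernel and sum: -3·3 + 0·-2 + 3·3 + 1·1 + -2·1 + 2·2 + 2·-2 + 2·-2.

-5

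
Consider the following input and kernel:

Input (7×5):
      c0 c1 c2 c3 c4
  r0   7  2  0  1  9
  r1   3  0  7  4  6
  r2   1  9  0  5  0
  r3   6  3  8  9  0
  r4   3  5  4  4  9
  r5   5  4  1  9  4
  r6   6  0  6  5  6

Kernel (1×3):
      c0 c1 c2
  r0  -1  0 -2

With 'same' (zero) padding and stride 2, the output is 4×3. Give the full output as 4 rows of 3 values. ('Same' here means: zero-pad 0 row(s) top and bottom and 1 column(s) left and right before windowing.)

Output[0,0]: The receptive field on the zero-padded input at this output position is [0 7 2]. Elementwise product with the kernel and sum: 0·-1 + 2·-2.
Output[0,1]: The receptive field on the zero-padded input at this output position is [2 0 1]. Elementwise product with the kernel and sum: 2·-1 + 1·-2.

-4 -4 -1
-18 -19 -5
-10 -13 -4
0 -10 -5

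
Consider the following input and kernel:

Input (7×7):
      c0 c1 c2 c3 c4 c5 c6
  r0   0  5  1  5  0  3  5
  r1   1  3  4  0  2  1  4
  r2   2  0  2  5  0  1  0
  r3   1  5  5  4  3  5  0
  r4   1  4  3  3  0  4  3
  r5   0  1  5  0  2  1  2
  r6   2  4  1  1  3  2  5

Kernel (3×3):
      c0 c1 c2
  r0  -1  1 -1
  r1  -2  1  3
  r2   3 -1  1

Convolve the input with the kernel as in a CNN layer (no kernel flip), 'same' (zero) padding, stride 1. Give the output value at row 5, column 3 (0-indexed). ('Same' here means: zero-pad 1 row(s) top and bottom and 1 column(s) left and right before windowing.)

The receptive field on the zero-padded input at this output position is [3 3 0 / 5 0 2 / 1 1 3]. Elementwise product with the kernel and sum: 3·-1 + 3·1 + 0·-1 + 5·-2 + 0·1 + 2·3 + 1·3 + 1·-1 + 3·1.

1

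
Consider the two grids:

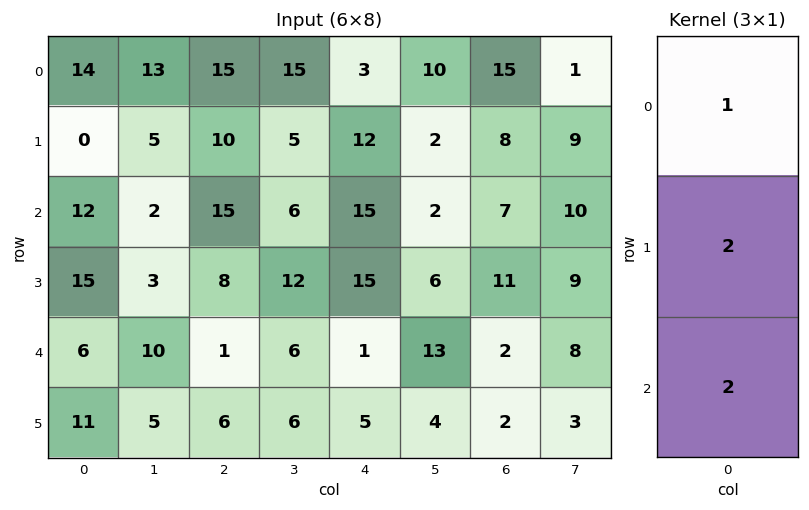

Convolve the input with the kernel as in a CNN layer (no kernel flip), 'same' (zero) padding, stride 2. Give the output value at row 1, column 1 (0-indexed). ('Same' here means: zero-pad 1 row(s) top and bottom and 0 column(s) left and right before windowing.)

The receptive field on the zero-padded input at this output position is [10 / 15 / 8]. Elementwise product with the kernel and sum: 10·1 + 15·2 + 8·2.

56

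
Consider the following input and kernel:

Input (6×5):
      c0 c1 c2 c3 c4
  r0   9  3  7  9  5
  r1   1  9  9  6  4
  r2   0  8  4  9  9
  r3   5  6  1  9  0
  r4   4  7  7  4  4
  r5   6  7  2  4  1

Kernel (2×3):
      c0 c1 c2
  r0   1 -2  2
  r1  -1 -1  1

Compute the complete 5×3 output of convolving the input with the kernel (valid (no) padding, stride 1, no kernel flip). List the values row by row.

16 -5 -12
-3 0 1
-18 20 -6
-9 12 -24
-7 -4 2

Output[0,0]: The receptive field on the input at this output position is [9 3 7 / 1 9 9]. Elementwise product with the kernel and sum: 9·1 + 3·-2 + 7·2 + 1·-1 + 9·-1 + 9·1.
Output[0,1]: The receptive field on the input at this output position is [3 7 9 / 9 9 6]. Elementwise product with the kernel and sum: 3·1 + 7·-2 + 9·2 + 9·-1 + 9·-1 + 6·1.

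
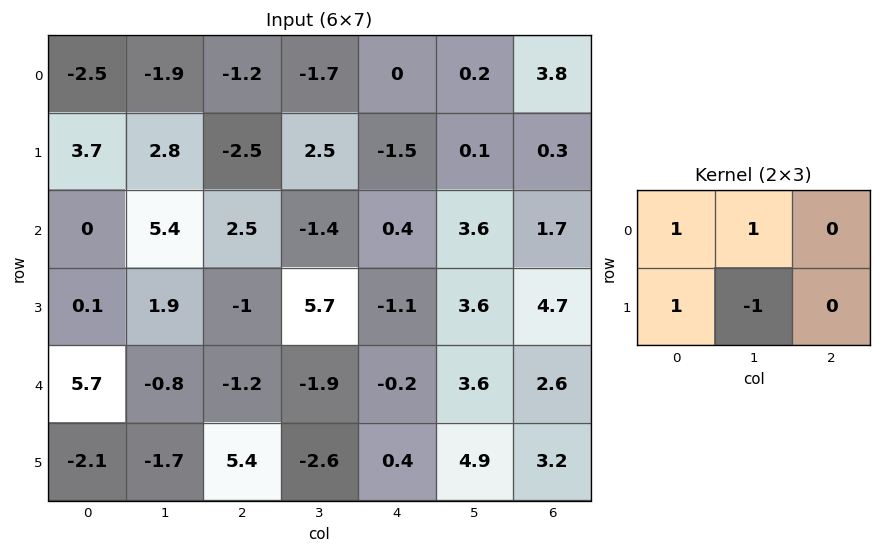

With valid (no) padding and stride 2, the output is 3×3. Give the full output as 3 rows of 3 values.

-3.5 -7.9 -1.4
3.6 -5.6 -0.7
4.5 4.9 -1.1

Output[0,0]: The receptive field on the input at this output position is [-2.5 -1.9 -1.2 / 3.7 2.8 -2.5]. Elementwise product with the kernel and sum: -2.5·1 + -1.9·1 + 3.7·1 + 2.8·-1.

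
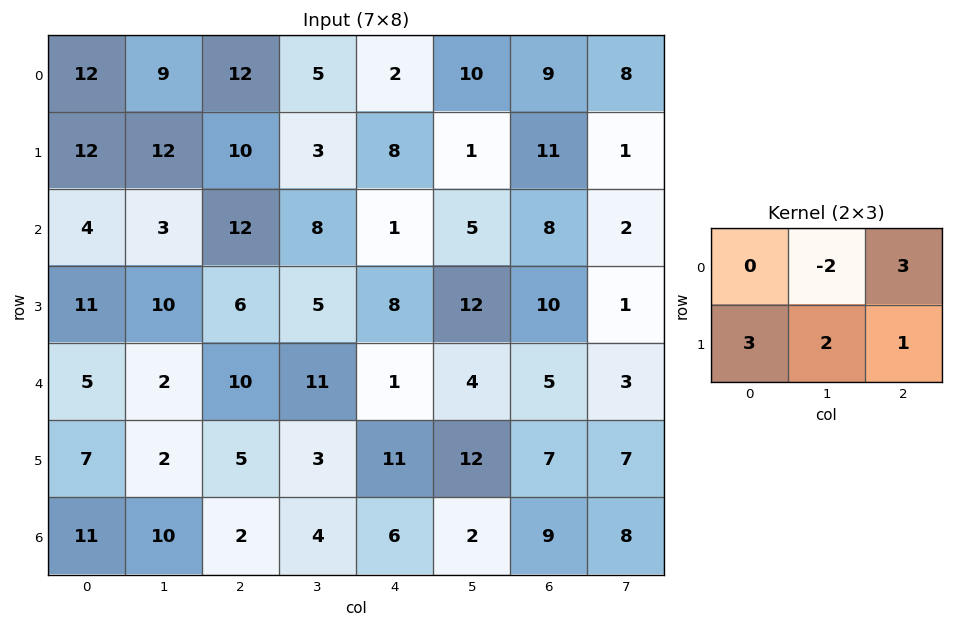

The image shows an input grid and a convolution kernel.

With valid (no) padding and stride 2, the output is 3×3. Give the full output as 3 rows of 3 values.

Output[0,0]: The receptive field on the input at this output position is [12 9 12 / 12 12 10]. Elementwise product with the kernel and sum: 9·-2 + 12·3 + 12·3 + 12·2 + 10·1.

88 40 44
89 23 72
56 13 71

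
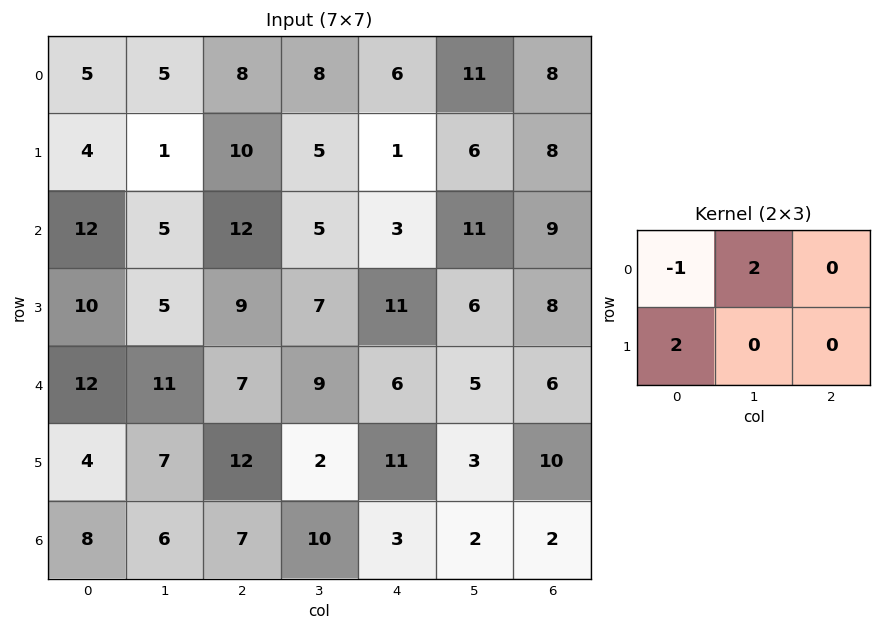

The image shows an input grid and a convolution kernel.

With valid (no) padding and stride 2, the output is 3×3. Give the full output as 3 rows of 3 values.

13 28 18
18 16 41
18 35 26

Output[0,0]: The receptive field on the input at this output position is [5 5 8 / 4 1 10]. Elementwise product with the kernel and sum: 5·-1 + 5·2 + 4·2.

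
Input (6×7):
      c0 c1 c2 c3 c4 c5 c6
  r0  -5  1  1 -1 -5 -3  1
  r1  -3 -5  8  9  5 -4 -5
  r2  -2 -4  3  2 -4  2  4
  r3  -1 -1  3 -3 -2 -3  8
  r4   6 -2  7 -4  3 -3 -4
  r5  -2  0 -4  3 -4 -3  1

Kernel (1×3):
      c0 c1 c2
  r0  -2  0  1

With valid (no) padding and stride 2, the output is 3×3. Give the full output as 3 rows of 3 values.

Output[0,0]: The receptive field on the input at this output position is [-5 1 1]. Elementwise product with the kernel and sum: -5·-2 + 1·1.

11 -7 11
7 -10 12
-5 -11 -10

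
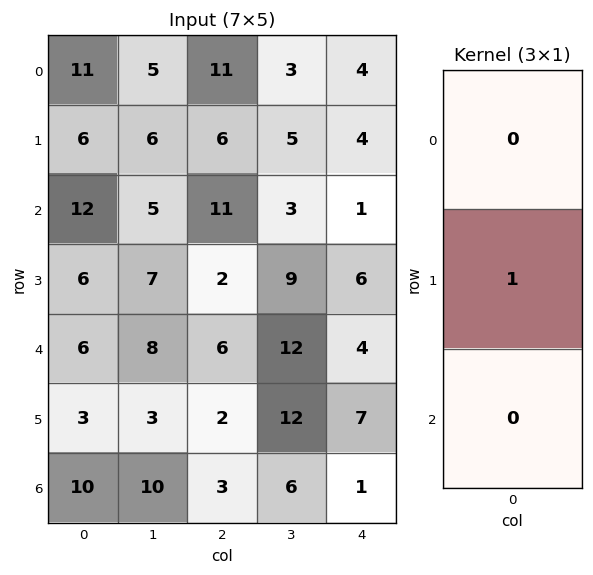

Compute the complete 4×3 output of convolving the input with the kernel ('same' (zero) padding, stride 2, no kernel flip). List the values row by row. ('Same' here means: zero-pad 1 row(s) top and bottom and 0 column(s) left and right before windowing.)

Output[0,0]: The receptive field on the zero-padded input at this output position is [0 / 11 / 6]. Elementwise product with the kernel and sum: 11·1.

11 11 4
12 11 1
6 6 4
10 3 1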